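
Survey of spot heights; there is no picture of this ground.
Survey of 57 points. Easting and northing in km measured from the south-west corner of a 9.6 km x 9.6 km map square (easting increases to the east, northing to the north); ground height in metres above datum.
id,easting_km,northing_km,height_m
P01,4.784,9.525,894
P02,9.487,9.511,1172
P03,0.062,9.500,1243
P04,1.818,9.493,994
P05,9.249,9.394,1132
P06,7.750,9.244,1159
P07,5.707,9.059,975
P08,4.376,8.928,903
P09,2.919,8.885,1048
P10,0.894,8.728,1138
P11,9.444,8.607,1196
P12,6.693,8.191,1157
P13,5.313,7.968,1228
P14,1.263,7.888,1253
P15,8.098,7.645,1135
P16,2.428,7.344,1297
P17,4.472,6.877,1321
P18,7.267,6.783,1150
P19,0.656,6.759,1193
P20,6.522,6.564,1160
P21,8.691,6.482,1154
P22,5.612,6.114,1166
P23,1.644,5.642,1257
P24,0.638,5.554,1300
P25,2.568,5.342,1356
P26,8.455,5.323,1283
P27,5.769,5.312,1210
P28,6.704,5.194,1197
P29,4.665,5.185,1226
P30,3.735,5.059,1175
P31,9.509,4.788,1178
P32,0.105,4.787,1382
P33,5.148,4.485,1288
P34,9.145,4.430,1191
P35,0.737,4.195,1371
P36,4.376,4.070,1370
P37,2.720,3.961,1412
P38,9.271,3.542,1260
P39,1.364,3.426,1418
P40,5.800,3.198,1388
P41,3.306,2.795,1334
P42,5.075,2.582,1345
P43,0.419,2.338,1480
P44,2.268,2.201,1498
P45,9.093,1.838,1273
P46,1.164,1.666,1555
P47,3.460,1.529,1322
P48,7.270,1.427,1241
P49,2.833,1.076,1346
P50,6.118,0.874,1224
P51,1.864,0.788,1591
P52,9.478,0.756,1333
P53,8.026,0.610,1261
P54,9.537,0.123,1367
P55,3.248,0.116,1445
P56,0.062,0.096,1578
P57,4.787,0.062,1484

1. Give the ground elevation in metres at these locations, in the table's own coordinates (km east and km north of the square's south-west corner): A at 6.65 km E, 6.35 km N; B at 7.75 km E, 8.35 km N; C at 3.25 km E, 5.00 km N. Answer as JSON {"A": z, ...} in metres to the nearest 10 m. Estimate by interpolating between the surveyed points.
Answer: {"A": 1220, "B": 1170, "C": 1220}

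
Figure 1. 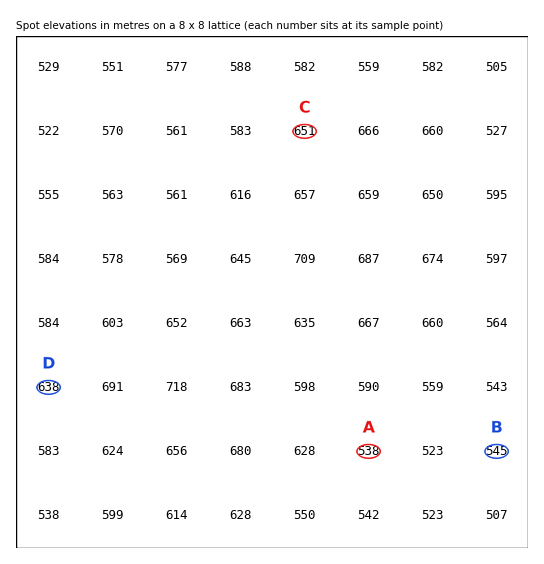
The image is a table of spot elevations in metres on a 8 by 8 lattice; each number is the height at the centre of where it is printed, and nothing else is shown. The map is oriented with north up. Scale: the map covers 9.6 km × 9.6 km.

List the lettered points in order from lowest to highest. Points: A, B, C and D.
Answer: A B D C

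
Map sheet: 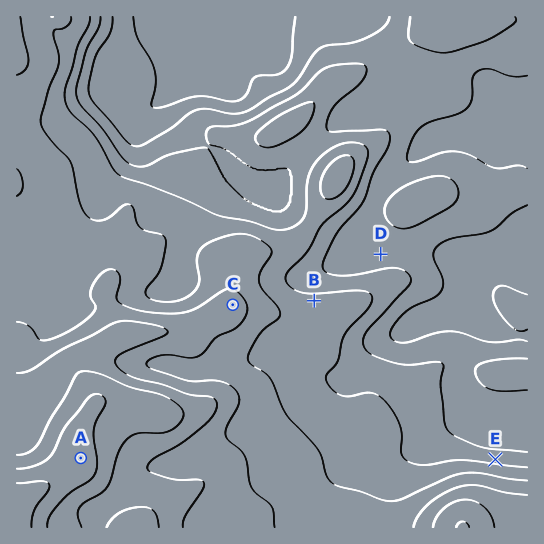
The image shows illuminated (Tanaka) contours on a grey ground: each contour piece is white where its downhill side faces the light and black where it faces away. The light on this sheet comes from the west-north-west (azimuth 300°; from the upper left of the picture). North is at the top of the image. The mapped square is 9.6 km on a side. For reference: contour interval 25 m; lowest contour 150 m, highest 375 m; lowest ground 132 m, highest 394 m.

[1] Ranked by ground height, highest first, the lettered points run A C B E D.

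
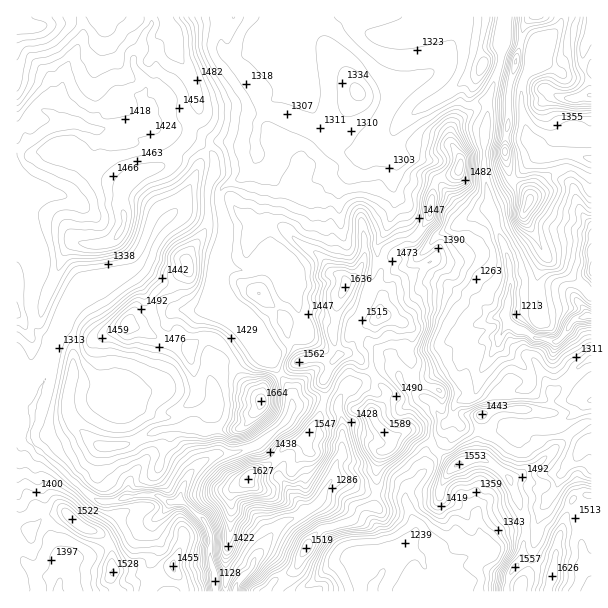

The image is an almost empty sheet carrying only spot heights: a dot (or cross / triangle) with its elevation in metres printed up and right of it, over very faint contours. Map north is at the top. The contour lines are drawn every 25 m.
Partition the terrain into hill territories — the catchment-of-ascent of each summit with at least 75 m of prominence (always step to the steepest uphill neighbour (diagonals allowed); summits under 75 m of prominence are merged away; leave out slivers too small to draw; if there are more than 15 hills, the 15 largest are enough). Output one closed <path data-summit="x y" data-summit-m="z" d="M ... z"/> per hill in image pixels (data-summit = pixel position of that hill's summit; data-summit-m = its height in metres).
<path data-summit="261 401" data-summit-m="1664" d="M231 142l-15 0-11 10-24 52-23 23-16 34-13 10-36 12-9 5-7 7-26-15-10-4-6 0-1-12-4-10-6-7-4-3-4 1 0 135 8 7 1 11 7 9 0 15-4 16 14 16 20 15 21 21 15 10 13 2 12-4 23-4 13 2 9 6 8 0 4-2 6-20 12-16 18-10 21-2 23-8 28-25 4-9 0-15-3-8-29-40-10-20-10-11-14-11-9-17 0-16 9-42-6-24 0-15 7-7 15-6 11-13 5-10-3-9-12 0z"/><path data-summit="17 26" data-summit-m="1617" d="M221 16l-205 1 0 226 8 4 6 7 4 10 1 12 6 0 10 4 26 15 7-7 9-5 42-15 11-14 4-11 8-16 23-23 24-52 11-10 15 0 12 4 13 0-2-8 4-7 0-9 10-17 18-13 14-32 1-31-8 1-26 10-24 15-12 0-4-1-5-7z"/><path data-summit="345 285" data-summit-m="1637" d="M302 55l-2 1 0 4-14 32-18 13-10 17 0 9-4 7 4 17-5 10-11 13-15 6-7 7 0 15 6 24-9 42 1 21 8 12 14 11 13 16 7 15 29 40 4 19 16-6 15 0 14 4 9-18 15-4 21-14 12 2 3 4 4 9 8 8 15 7 3-15 7-9 24-13 12-13 9-6 6-4 14-1 8-13-2-6-2-2-10 0-24-21-14-5-16-13-11-5-5-5-4-10-11-5-3-6-4-25-8-12 2-15-4-12 6-24 0-14-14-4-27 12-9 0-10-4-12-11-7-12-15-35z"/><path data-summit="552 576" data-summit-m="1626" d="M480 374l-5 19-5 5-9 2-5 4-4 15-8 9 0 12-17 12-1 18-20 21 0 12 9 21 0 9-12 16 19 7 34-18 8 3 10 8 1 5-2 2-18 4-17 12-9 0-2 9 1 11 163 0 1-191-46-1-9-4-7-7 0-4-6 5-20 4-19-14z"/><path data-summit="113 572" data-summit-m="1528" d="M17 380l-1 211 199 1 1-16-6-19 1-21-7-17-21-17-15 0-9-6-18-2-30 8-9 0-12-6-60-55-2-7 4-12 0-15-7-9-1-11z"/><path data-summit="248 479" data-summit-m="1627" d="M324 400l-15 0-16 6-5 13-28 25-23 8-21 2-18 10-12 16-6 20 21 17 7 10 3 9-1 21 6 19-2 8 2 8 18 0 2-8 16-17 1-6 23-33 8-6 28-14 10-10 3-9 9-13 3-15 5-6 1-17 0-13-5-20z"/><path data-summit="483 65" data-summit-m="1423" d="M504 16l-180 0 0 2 46 45 14 17 4 12 0 19-6 15 0 6 7 10 9 2 18-18 34-22 11-2 9 4 18-7 14-43z"/><path data-summit="530 200" data-summit-m="1535" d="M575 154l-35 0-9 6-21 24-22 11 0 11 20 51 4 27 16 4 33 0 11 6 3 4 8-16 9-9 0-48-9-9-5-9-7-25 3-14 8-12z"/><path data-summit="306 548" data-summit-m="1519" d="M341 480l-9 0-10 18-10 10-28 14-8 6-23 33-1 6-16 17 0 8 69 0 1-4 23-20 16-9 14 0 15 6 7 7 4-3 3-6 18-17 9-13 0-9-7-20-7-8-38-4z"/><path data-summit="459 168" data-summit-m="1566" d="M486 102l-16 4-9-4-11 2-34 22-18 15 0 17-6 24 4 12-2 15 8 12 4 25 3 6 7 4 3 0 21-22 45-24 5-1-6-35z"/><path data-summit="384 432" data-summit-m="1589" d="M392 368l-9 0-15 11-21 7-4 6-5 9 0 10 5 14-1 30-5 6-5 18 13 2 18 11 32 2 9 4 1 2 3-12 18-18 1-18 17-12 0-12 2-5-7-7-5-12-3-4-21-9-8-8-4-9z"/><path data-summit="591 95" data-summit-m="1552" d="M591 16l-28 0-3 8-14 18-10 21-10 11-4 12 0 24 6 28 6 4 11 12 30 0 7 2-8 12-3 14 7 25 5 9 8 8z"/><path data-summit="504 152" data-summit-m="1512" d="M512 40l-8 0-2 2-3 27-12 32 0 21-3 15 0 37 3 18 2 2 21-10 21-24 13-7-10-11-6-4-6-28 0-24 4-12 6-6 3-21z"/>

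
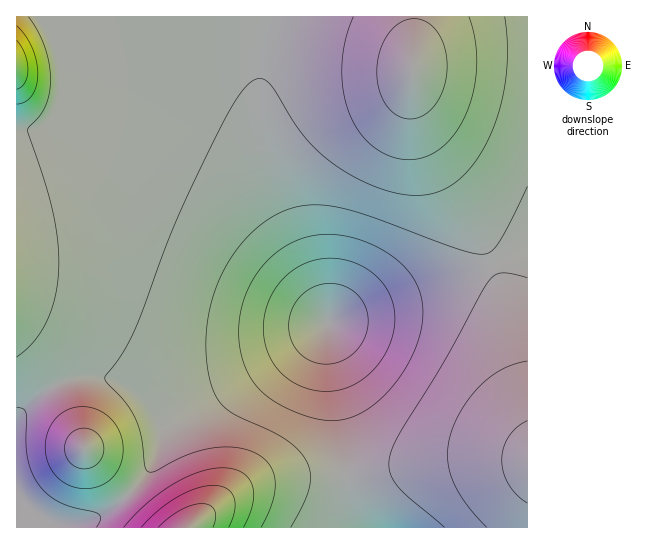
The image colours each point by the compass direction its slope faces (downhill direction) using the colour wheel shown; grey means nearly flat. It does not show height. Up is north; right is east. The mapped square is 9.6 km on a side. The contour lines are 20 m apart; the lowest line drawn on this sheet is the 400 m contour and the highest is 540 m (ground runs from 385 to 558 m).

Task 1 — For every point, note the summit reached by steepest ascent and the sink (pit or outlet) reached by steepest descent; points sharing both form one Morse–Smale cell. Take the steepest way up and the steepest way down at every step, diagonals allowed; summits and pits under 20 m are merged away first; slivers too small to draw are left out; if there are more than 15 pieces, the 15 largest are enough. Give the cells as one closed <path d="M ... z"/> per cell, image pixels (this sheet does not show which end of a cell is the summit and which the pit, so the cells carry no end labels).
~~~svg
<path d="M266 16l-250 1 1 402 13-16 21-16 15-7 17-4 30 3 48 22 24 2 10-3 32-13 44-24 38-24 19-16-8-28-37-93-18-57-5-38 0-41 7-41z"/><path d="M527 16l-260 1-7 49 0 41 5 38 18 57 29 72 17 49 130-46 69-30z"/><path d="M527 248l-68 29-108 36-23 10 1 28 14 82 5 60 4 18 7 17 169-1z"/><path d="M327 324l-26 21-32 22-98 57-6 6-9 28-11 17-26 28-14 10-24 11-19 1-19-5-26-19-1 26 342 1-10-35-4-50-13-81z"/><path d="M278 359l-51 28-24 10-18 6-24-2-34-17-28-8-24 1-24 10-21 16-14 16 0 82 27 19 19 5 19-1 24-11 14-10 26-28 11-17 9-28 6-6 87-51z"/>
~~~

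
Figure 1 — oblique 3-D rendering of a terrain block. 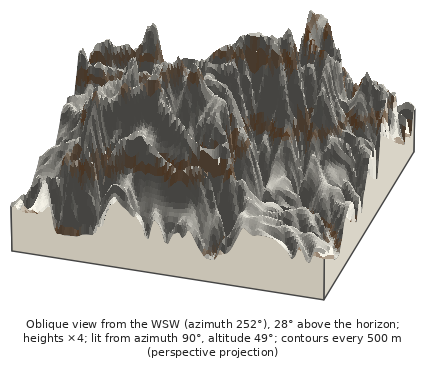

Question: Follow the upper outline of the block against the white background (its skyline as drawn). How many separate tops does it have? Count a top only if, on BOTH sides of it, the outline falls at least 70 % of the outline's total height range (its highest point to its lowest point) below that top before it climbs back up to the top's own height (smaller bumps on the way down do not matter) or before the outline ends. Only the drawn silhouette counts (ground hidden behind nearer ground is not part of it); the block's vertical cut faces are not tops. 0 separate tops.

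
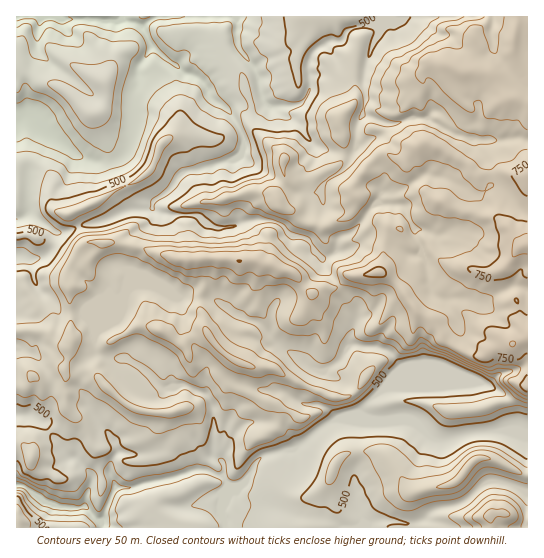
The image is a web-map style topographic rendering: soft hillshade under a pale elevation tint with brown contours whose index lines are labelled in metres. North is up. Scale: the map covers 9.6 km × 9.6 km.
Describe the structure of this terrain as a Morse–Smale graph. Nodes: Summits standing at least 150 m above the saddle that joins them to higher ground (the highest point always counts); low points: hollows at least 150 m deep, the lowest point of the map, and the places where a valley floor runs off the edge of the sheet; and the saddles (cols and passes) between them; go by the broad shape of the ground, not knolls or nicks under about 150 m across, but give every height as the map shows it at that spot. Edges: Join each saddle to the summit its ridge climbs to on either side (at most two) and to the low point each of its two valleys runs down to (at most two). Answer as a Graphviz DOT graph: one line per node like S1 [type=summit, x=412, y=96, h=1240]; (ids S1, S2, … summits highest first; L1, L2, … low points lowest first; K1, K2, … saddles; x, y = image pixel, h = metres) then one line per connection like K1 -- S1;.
graph terrain {
  S1 [type=summit, x=527, y=245, h=827];
  S2 [type=summit, x=489, y=515, h=709];
  S3 [type=summit, x=18, y=522, h=593];
  L1 [type=low, x=18, y=17, h=283];
  L2 [type=low, x=17, y=485, h=326];
  K1 [type=saddle, x=50, y=377, h=567];
  K2 [type=saddle, x=481, y=433, h=469];
  K3 [type=saddle, x=95, y=517, h=361];
  K1 -- S1;
  K1 -- L1;
  K1 -- L2;
  K2 -- S1;
  K2 -- S2;
  K2 -- L2;
  K3 -- S1;
  K3 -- S3;
  K3 -- L2;
}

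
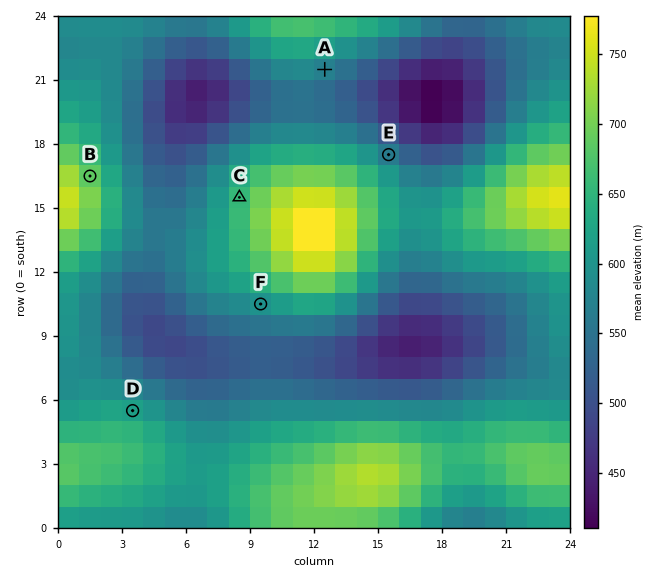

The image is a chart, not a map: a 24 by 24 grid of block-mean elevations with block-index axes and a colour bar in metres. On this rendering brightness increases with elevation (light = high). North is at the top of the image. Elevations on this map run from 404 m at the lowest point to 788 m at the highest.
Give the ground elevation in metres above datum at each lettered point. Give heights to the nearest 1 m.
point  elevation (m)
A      570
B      688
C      655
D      620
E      563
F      597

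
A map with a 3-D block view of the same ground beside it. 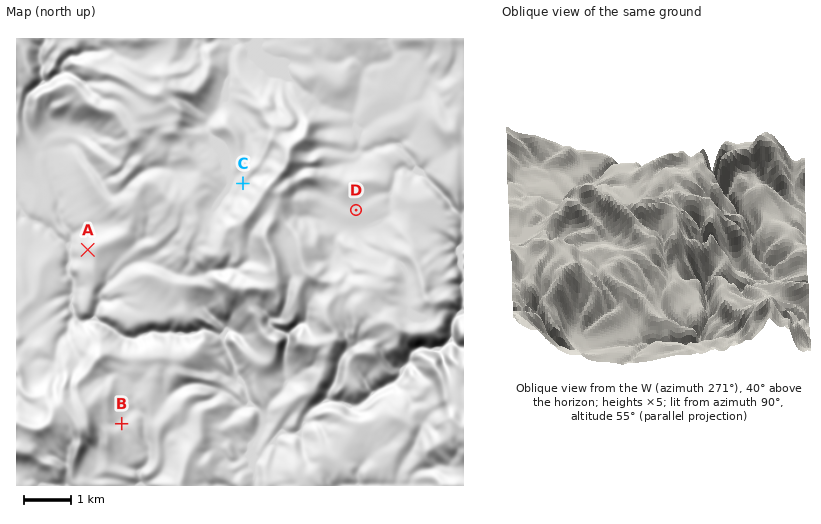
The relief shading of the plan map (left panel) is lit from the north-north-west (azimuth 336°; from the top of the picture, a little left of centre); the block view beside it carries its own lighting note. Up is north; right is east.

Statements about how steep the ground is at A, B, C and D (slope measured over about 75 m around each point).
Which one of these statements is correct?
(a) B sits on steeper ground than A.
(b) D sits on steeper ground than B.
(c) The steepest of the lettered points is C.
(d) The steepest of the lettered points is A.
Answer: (d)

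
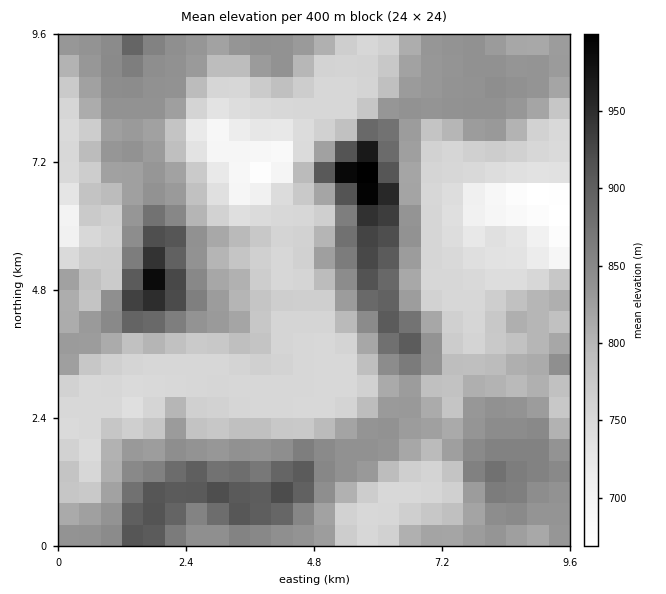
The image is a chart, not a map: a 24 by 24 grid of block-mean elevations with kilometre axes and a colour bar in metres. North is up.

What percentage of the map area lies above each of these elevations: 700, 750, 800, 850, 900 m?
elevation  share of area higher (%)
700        97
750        90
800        52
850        16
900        8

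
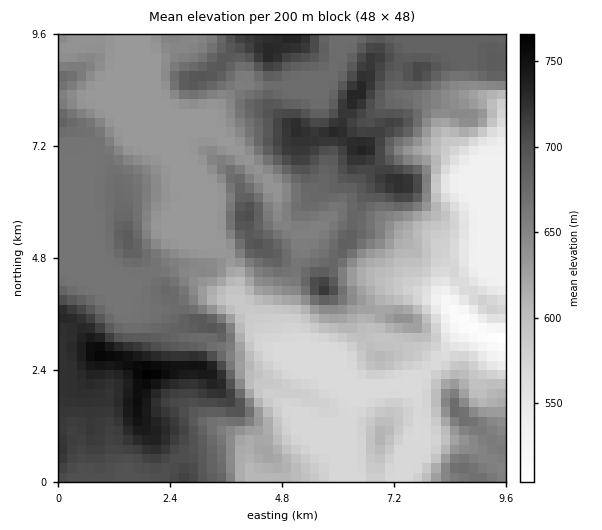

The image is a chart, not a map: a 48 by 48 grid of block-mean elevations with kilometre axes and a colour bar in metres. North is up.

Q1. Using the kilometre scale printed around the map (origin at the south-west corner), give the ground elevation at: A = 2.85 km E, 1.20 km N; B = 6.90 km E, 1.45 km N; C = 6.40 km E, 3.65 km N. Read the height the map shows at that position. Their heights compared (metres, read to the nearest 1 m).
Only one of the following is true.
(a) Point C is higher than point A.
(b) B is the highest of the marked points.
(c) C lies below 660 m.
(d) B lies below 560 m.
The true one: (c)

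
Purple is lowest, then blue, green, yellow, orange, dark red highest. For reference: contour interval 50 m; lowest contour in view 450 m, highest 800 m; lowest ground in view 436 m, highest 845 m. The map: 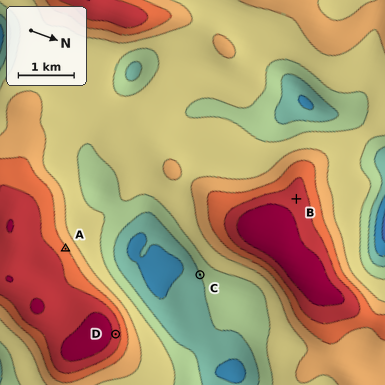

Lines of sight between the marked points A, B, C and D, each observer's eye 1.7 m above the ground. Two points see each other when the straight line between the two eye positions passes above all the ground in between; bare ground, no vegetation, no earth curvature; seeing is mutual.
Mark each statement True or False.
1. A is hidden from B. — True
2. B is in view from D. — False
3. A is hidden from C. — False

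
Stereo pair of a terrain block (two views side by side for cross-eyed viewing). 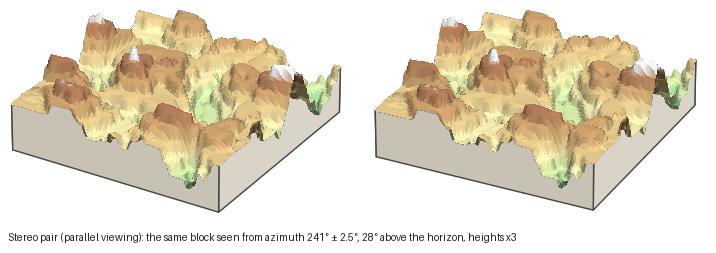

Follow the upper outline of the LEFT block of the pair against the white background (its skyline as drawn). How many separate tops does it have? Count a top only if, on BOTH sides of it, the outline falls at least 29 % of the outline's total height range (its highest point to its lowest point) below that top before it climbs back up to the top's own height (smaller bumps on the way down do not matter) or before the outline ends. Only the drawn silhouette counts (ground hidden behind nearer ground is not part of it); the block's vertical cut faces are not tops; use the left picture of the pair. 1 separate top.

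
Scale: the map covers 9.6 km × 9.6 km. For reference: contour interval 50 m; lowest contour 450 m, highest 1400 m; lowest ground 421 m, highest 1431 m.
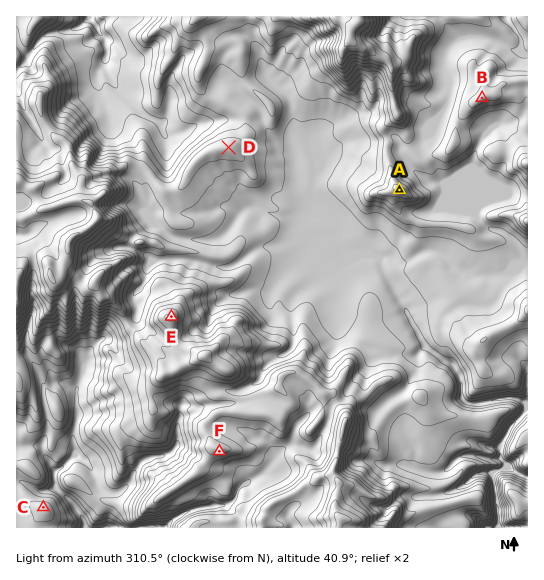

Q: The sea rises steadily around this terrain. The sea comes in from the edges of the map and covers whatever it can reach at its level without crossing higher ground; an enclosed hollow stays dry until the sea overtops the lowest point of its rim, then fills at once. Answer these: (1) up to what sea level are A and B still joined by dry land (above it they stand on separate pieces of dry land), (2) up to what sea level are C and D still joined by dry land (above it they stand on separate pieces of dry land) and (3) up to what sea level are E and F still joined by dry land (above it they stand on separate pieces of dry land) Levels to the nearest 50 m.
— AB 950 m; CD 650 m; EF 1050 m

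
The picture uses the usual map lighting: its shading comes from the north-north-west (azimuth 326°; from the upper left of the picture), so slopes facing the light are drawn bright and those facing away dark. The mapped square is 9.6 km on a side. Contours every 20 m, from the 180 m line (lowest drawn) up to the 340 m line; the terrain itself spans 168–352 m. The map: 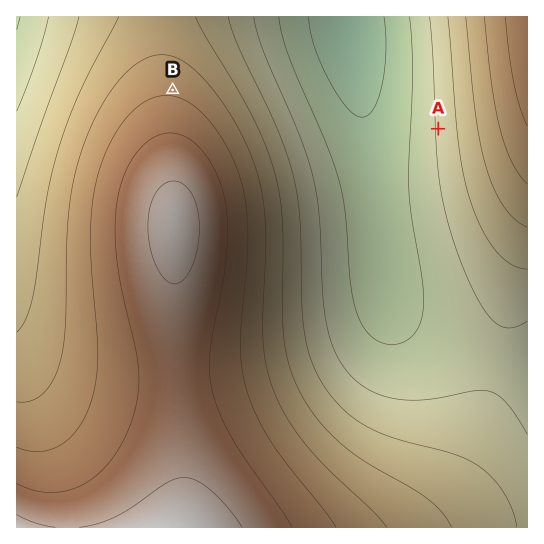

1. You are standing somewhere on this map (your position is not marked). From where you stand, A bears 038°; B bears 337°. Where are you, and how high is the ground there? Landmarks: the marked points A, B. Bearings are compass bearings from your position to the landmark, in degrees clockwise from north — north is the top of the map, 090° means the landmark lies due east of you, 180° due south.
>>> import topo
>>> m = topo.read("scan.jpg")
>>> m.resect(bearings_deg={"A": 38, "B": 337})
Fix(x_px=277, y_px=335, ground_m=265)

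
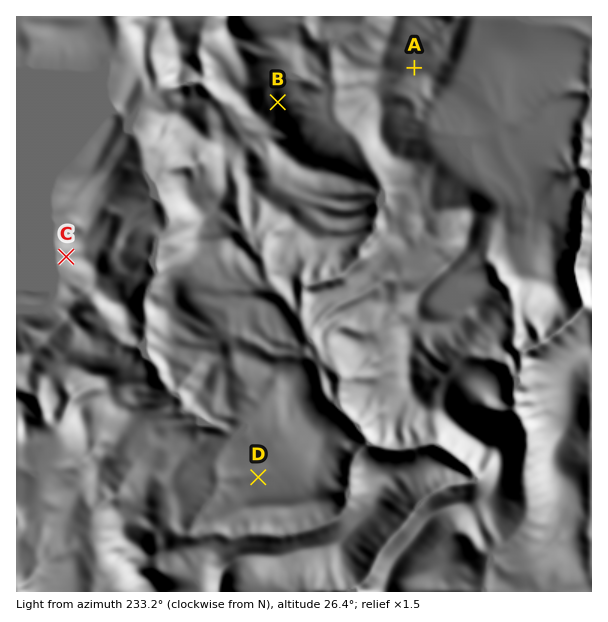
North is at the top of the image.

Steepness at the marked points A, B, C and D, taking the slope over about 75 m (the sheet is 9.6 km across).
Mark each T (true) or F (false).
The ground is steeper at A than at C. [F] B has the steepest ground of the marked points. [T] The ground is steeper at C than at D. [T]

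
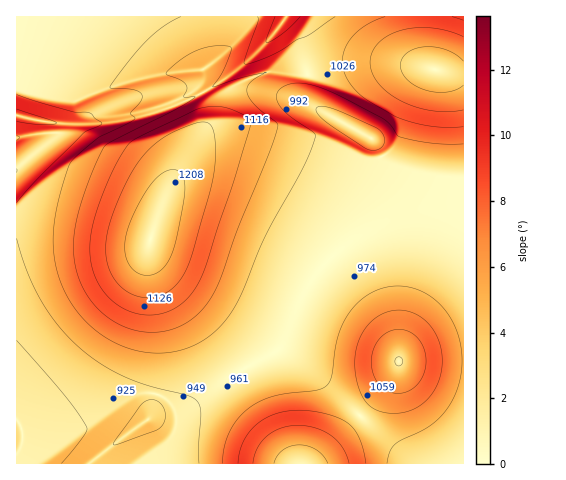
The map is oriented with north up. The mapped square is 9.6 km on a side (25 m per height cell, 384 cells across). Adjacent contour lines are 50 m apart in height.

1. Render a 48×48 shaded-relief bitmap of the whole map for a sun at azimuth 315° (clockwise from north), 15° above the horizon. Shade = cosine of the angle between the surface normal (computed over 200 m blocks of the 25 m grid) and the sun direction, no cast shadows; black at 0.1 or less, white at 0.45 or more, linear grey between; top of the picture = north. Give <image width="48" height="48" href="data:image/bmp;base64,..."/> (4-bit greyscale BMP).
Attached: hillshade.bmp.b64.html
<image width="48" height="48" href="data:image/bmp;base64,Qk32BAAAAAAAAHYAAAAoAAAAMAAAADAAAAABAAQAAAAAAIAEAAATCwAAEwsAABAAAAAAAAAAAAAAABEREQAiIiIAMzMzAERERABVVVUAZmZmAHd3dwCIiIgAmZmZAKqqqgC7u7sAzMzMAN3d3QDu7u4A////AHeIqqqFREV3d4mavMy6mYh2VERERVVWZnd4iqqoVERXd4iavMzLqZh3ZVRERVVVZnd3eJqqhkRFd4iavN3MuqmHdlVURERVVnd3d4mqqXVEV4iavM3cy6qYd2VUREREVXd3d3eJqpdUVniZq83cy7qZh3ZVQzM0RXd3d3d4mql2ZneJq7zMy7qpmHZlQyIzRHd3d3d3eJmHZnd4mqu7u7qpmIdlQyIiNHd3d3d3d3d3Zmd3iZqqqqqpmYh1QyEiM3d3d3d2ZmZmZmZneImZmZmZmZiGUyESM3d3d3dmZmVVVVZmd3iIiJmZmqmXZCIiM3d3d3ZmZlVVVVVWZnd3iIiZqqqpdTIiM3d3d3ZmZVVEREVVVmZ3d4iZqru6l1QzNHd3d3ZmVVRERERFVWZnd3iJq7zLqGVERHd3d3ZmVUQzMzNEVVZmd3iJq7zMqXZVVXd3d3dmVUMzIiM0RVZmd3iJq7zMuYdlVXd3d3dmVUMyIiIzRFVmZ3eJmrvLupd2Znd3iHd2ZUMyIiIjNFVmZ3eImqu7qph3ZneIiIh3ZUQyIRIjNEVWZneImaqqqZh3dniIiIiHdlQyIREiNEVWZnd4iZmqmYh3d4iImZmYh2VDIREiM0VWZnd3iImZmYh3d4iJmZmZh2VDIhEiM0VVZmd3eIiIiIh3d4iJmqqqmHZUMiIiM0RVZmZ3d4iIiId3d4iZqqu6qYdkMiIiI0RVZmZ3d3d3d3d3d4iZqru7uphlQyIiIzRVVmZnd3d3d3d3d4iZqrvLuph2QyIiIzRFVmZmd3d3d3d3d4iZq7zMu6l2VDIiIzRFVWZmZ3d3d3d3d4iZqrzMy6mHVDIiIjNEVWZmZmd3d3d3d4iZqrvMy7qHZTMiIjNEVVZmZmZ3d3d3d7mZqrvMzLqYZUMyIjNEVVZmZmZnd3d3d9ypmrvMzLqYdlQzIzNERVVmZmZmd3d3d73bqqu8zLuphlQzMzNERVVmZmZmZ3d3Zpvey6u8zMuph2VDMzM0RVVmZmZmZmZmZmis7su8zMu6mHZUMzM0RVVWZmd3ZmVVVTV6zv7czMy6qHZVQzM0RVVWZ3iZZVVERDRXm9///u3LqYdlRDNERFVnd3iahURDM4h4mr3v///+25h2VEREVWd3d3Z4hUMzM5mId4mrze///sqXZlVWZnd3dmVWZUMzInZUREVomqvN7/26mHd3d3dmZVREVEMzIkRFVURGeJqpq97KmHdmZlVVVEVVVURDM1Zmd3ZVVniZmIm6h2VUREREVVZmZVVEM3d3iIiHdmZnd3ZpqGQzM0RVZnd3dmZVRHd3eIiJmYh3d3ZEerhURFZniIiIh3dmVXd3eIiImZmZmZhjJa24ZneIiZmZmIh3Znd3d4iIiZmaqqqXMkndl3iJmaqqmZmId3d3d4iIiJmZmqqpcxOd2oiZqqqqqqqZiHd3d3iIiImZmZmZlzE67JmZqru7u7qpmXd3d3eIiIiZmZmZmGIUvsmaq7u7u7uqqXd3d3eIiIiImZmZiIURfeuaqru7u7u6qg=="/>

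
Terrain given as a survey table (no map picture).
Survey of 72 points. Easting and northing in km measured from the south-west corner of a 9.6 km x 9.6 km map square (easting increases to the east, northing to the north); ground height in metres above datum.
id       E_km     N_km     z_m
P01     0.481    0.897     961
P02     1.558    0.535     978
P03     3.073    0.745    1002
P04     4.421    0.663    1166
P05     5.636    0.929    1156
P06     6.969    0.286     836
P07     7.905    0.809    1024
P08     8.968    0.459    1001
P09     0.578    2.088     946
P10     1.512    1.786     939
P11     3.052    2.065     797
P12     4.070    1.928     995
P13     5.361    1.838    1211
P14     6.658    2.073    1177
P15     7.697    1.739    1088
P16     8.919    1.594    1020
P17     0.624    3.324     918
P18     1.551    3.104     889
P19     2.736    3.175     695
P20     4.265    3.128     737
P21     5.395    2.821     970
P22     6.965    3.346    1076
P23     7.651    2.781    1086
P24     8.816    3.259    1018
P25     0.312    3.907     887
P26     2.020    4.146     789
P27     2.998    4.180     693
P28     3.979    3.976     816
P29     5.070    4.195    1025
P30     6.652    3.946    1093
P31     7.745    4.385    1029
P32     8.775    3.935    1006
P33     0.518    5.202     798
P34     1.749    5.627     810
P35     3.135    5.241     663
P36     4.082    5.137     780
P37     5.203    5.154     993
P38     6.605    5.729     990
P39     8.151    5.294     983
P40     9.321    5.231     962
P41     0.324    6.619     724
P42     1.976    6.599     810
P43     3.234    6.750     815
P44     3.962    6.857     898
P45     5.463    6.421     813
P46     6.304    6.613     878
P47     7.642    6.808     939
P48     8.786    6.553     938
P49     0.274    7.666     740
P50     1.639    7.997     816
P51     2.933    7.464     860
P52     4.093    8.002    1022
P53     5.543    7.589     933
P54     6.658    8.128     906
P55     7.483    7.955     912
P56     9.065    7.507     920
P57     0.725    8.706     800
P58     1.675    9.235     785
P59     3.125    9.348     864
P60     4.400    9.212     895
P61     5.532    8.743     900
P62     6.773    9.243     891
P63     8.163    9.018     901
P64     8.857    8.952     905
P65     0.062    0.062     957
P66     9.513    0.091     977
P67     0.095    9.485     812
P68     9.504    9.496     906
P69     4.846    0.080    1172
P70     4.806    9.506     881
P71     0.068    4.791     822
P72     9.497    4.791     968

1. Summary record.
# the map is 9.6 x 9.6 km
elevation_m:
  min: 660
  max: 1230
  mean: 925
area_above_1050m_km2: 12.9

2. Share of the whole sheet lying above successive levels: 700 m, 97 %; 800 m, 83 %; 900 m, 60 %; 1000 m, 25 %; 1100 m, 7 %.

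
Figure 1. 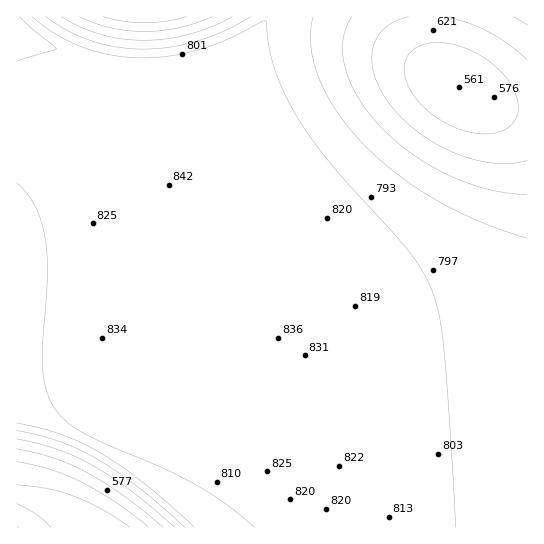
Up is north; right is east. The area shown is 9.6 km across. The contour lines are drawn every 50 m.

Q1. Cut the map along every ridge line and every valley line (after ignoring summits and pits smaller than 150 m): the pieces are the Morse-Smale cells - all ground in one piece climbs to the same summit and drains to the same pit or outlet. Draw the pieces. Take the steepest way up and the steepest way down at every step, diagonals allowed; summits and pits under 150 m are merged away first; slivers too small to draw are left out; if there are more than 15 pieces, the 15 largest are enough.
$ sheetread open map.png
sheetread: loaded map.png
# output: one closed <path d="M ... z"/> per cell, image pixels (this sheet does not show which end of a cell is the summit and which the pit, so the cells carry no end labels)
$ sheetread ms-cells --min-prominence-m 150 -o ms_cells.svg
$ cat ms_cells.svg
<path d="M527 16l-257 0-20 20-41 24-31 9-30 4 24 52 15 57 2 27 0 40-8 85 18 21 43 36 49 50 32 45 9 20 5 22 191-1z"/><path d="M17 24l-1 503 319 1 0-13-6-16-28-45-20-25-39-38-43-36-18-21 8-85-1-56-11-52-12-34-16-33-7-3-28-2-36-9-29-13z"/><path d="M269 16l-252 0-1 7 33 24 29 13 36 9 37 3 27-3 31-9 41-24 19-18z"/>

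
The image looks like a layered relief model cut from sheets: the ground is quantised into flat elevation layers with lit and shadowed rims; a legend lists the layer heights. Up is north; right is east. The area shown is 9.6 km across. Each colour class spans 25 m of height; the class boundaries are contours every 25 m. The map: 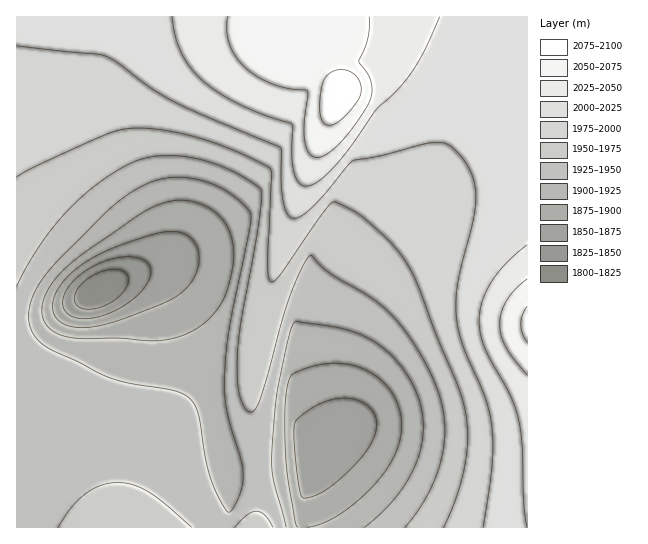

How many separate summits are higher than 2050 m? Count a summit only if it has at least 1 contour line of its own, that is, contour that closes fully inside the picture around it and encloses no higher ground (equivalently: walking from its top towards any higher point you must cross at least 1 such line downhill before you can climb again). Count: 1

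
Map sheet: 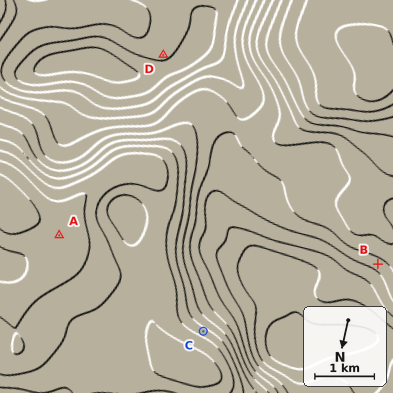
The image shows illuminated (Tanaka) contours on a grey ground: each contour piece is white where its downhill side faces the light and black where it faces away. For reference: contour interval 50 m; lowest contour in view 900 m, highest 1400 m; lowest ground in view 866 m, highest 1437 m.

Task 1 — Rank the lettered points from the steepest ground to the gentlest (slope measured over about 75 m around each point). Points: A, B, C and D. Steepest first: C B D A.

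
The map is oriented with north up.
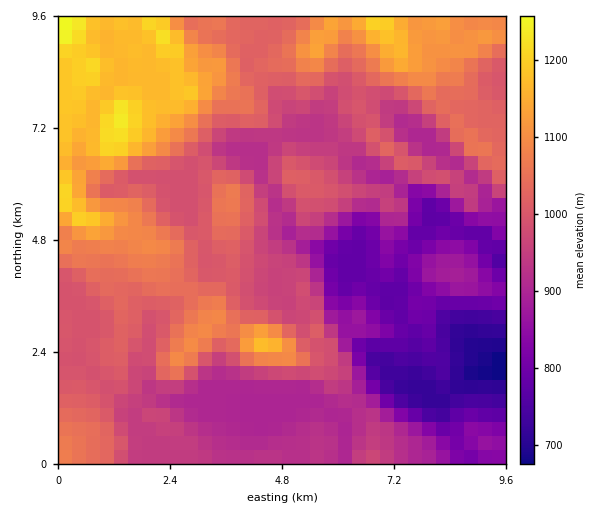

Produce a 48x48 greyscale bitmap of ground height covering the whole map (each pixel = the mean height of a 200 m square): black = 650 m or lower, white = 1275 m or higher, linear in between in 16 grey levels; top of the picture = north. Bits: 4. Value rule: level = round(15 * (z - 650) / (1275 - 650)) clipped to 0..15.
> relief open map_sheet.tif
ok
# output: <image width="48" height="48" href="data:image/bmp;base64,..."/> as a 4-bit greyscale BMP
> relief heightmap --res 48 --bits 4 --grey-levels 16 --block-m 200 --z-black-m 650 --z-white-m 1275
<image width="48" height="48" href="data:image/bmp;base64,Qk32BAAAAAAAAHYAAAAoAAAAMAAAADAAAAABAAQAAAAAAIAEAAATCwAAEwsAABAAAAAAAAAAAAAAABEREQAiIiIAMzMzAERERABVVVUAZmZmAHd3dwCIiIgAmZmZAKqqqgC7u7sAzMzMAN3d3QDu7u4A////AKqpmYd3d3d3d3d3d3d3dmd4h3ZmZURERKqpmZh3d3d3d2Zmd3d3dmZ3d2ZmVURFVaqpmZh3d3d3dmZmZmZ3dmZ3d3ZmVERVVaqqmYd3d3d3ZmZmZmZndmZ3d2ZVQ0RVRKqZmYd3iHdmZmZmZmZmZmZ3dmVDMzRERJmZmId4h3ZmZmZmZmZmZmZ3ZUMyIjMzM5mZmId3d2ZmZmZmZmZmZmZmVDIiIiIiIpmZiIh3d2ZmZmZmZmZmZ3ZlQyIiIiIiIomYiIh3eIdmZmZmZmZmd3ZUMiIiIiEREYiIiJh3iZl3Zmd3d3d4iHdTIiIiIiEREYiIiZh4mrqYd3iJmZmZiIZDIiIiMiEREIiIiZiImquph4mru7uoiHUyIjMjMiEREYiIiZmIiau6mJrMzLqYiGQzMzMzMiEREYiIiZmIiaq7qZrN3LmIl1RERDMzMiEREYiIiJmYiZqruqq7upiJhlVVVDMzMiISIoiIiJmYiJqqu6mZmIeIdVVVQzNEMiIiIoiIiZmYiJmqupmIiHeIZEVUMzNEMzMjM4iImZmZmZmqqpiId3eIZEREMzNERERERIiJmZmZmZmpmZiId3iHUzRDMzNERVVVVIiZmZmaqqqZmZiId3iHUzMzMzNFVWZVRImamZqqqqmYiZiIh3h2QzMzRDRVZmZVQ5mqqqqqqqmYiJiIh3d2QzMzRERVVmVUM6qqqqqqqqqYiZmId3dlQzMzREREVVVUM6qqqqq7uqmYmZmId3ZVRDMzRUM0RVRDM6q7u7q7qqmImZmIdmZmZUMzRVQzREMzNKvNzLu6qZiImqmYdmd3ZVREVmQzMzM0Rc3d3LuqmIiImqmYdmeId2VEVnVDMzRVVd3cu7uqmIiImqqYdmiIiHZmZ3ZDM1Z2Ve26maqpmIiImqqYdniIiIh3iHVDRWd2Zu3KmImZiIiImqqXd4mZiIh3d2VVZ3h2eN3KmYiIiIiImZmHeJmZiId2ZmZ3iIdmicy7u6mIiIiImId2eJmYiHdmZniYh3Z4mcy8zMupmYiIh3ZmeIiIh3ZmeJmHZmeJmdzM3d3LuqmId2ZmZ4h3d3d4mZh2ZnmqqdzM3u3cy6qYh2ZmZ3d3d3eJmYZmZoqqmdzM3u3cy7qpiHd3d3d3d3eJmGZmaJqZmd3c3u7dzLuqmIiZiHd3d3iIh2ZniamZmd3c3u7d3My6qZmpmHd3d4iIh2d4mZmZmd3cze7d3N3LqqqpiHiHd4iId3eJmZmZmd3dzN3czN3cuqqpiIiId4iIh4iaqZmZmN3d3M3MzN3cu6qZiImZiIiImZmqqaqZiN3d3MzMzN3Mu6mZmZmqmIiZqru7qqqZiN3e3MzMzdzLu6mZmZqqqZmau8y7u6qZmN3d3M3MzdzLu6mZmaq7upmqvMy7u7uqme3dzM3M3dy7upmZmaq8uqqrzMy7u7u7qu7dzM3M3tyqqZmZmZq8y6q8zdy7u7u7u/7tzN3N7sqpqZmZmZmrzLvN3cy7u7u7u/7tzd3d7bqaqpmZmZmavLvN7cu7y7u7ug=="/>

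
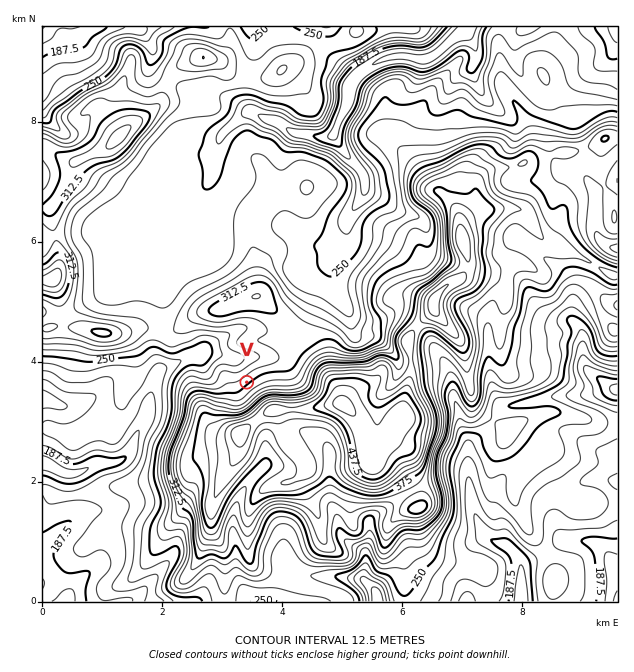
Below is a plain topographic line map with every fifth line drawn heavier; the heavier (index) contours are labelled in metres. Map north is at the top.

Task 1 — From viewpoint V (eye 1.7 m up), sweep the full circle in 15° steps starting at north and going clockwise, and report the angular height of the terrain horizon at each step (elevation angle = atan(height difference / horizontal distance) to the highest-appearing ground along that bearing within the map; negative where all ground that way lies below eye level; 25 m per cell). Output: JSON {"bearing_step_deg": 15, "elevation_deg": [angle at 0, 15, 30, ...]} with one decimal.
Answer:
{"bearing_step_deg": 15, "elevation_deg": [0.5, 0.4, -0.1, 0.8, 1.4, 2.4, 5.2, 5.9, 9.1, 11.8, 11.7, 10.3, 9.3, 8.3, 6.3, 4.8, 3.8, 1.2, -1.5, -0.1, 0.5, 0.1, 0.4, 0.4]}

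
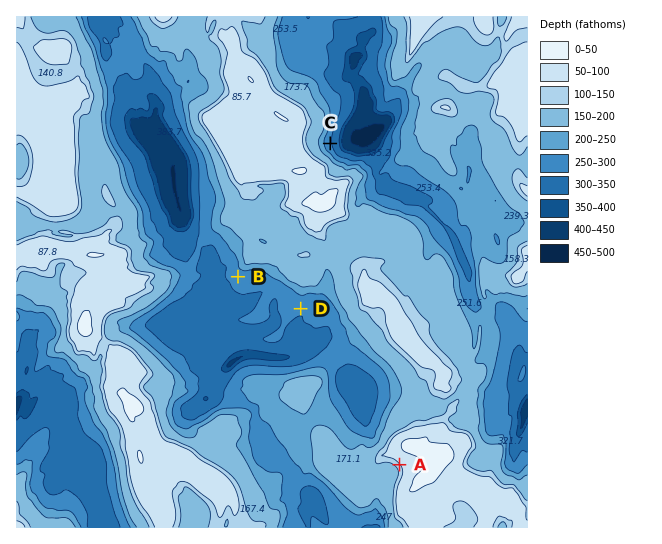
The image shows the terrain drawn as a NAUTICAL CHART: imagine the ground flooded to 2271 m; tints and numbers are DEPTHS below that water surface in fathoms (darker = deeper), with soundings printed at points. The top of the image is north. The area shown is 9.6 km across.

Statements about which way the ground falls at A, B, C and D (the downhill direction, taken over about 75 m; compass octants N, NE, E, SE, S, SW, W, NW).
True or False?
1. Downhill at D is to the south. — True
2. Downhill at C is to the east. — True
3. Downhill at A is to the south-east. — False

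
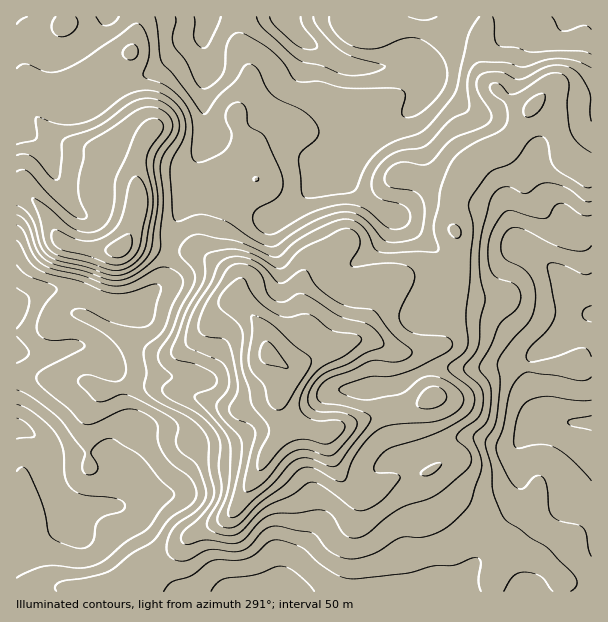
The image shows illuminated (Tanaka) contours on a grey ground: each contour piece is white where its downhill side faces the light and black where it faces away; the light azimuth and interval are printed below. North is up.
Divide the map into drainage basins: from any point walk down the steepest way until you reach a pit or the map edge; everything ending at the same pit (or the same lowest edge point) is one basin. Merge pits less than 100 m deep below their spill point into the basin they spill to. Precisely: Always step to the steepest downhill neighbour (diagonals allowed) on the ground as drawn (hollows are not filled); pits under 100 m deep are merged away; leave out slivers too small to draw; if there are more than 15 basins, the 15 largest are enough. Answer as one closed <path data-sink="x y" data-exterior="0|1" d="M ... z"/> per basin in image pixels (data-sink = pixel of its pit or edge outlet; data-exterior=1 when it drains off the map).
<path data-sink="285 17" data-exterior="1" d="M591 16l-574 0-1 175 8 1 14 12 11 15 7 17 10 8 27 6 24 0 11-8 9 0 28 8 32 2 31 19 8 8 2 5-2 18 23 22 6 12 3 18 20 15-8 24 0 14 8 13 6 6 23 6 12 0 57-20 22-3 20-9 4-5-11-15-11-23-8-4 23-3 10-2 4-4 1-41 14-24 4-15 0-24-6-13 0-27 16-30 17-16 18-6 14-16 16-26 7 3 12 11 18 39 17 11 5 0z"/><path data-sink="591 423" data-exterior="1" d="M536 106l-6 2-13 24-14 16-18 6-17 16-12 21-4 9 0 27 6 13 0 24-4 15-14 24 0 36-5 9-33 5 8 4 22 39-19 12-27 4-57 20-12 0-18-5-9-5-3-4-1 10-21 28-6 15-24 39-11 10-29 12-25 22-21 12-5 7 0 19 448-1 0-420-11-3-11-9-16-34z"/><path data-sink="17 428" data-exterior="1" d="M24 192l-8 0 0 399 127 1 1-19 5-7 21-12 25-22 33-15 10-11 21-35 6-15 21-28 0-9-6-12 0-14 8-24-20-15-3-18-6-12-23-22 0-23-18-15-21-12-32-2-28-8-9 0-11 8-24 0-27-6-10-8-12-24z"/>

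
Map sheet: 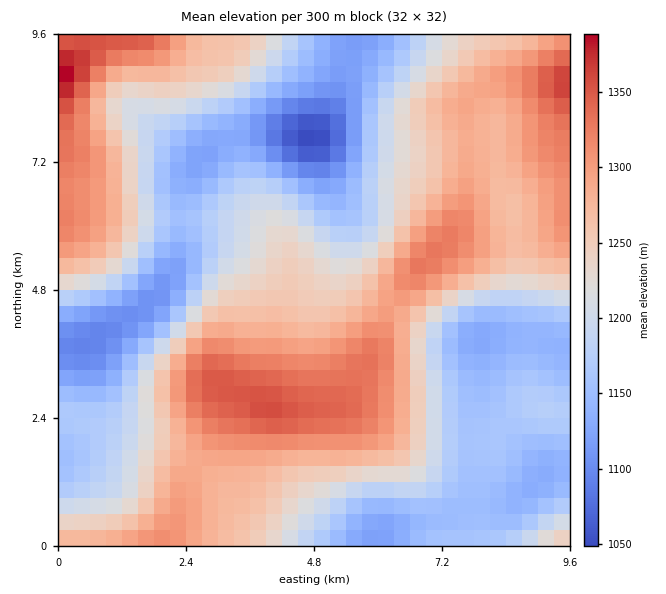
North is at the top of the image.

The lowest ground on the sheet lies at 1050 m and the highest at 1400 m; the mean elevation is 1230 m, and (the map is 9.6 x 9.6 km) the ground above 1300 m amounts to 17.2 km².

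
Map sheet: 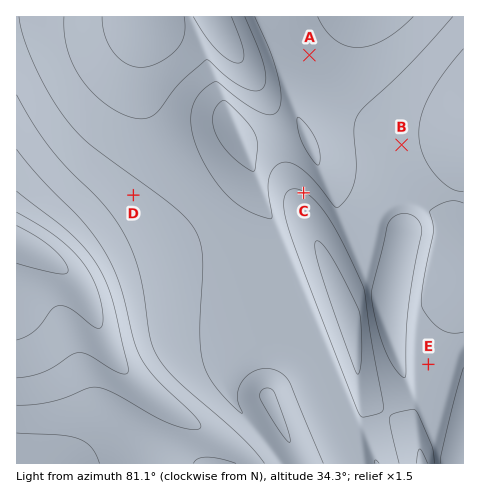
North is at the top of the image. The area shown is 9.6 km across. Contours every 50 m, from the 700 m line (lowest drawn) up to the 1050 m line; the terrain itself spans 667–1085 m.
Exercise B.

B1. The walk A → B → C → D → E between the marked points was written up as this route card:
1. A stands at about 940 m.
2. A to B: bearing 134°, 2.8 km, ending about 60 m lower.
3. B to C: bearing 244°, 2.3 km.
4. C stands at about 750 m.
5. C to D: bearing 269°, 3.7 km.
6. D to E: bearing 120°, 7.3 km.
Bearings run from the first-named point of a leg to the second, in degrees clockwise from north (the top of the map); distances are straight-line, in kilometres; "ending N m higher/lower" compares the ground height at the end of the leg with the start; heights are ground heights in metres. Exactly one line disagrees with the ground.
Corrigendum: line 1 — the height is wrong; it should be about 820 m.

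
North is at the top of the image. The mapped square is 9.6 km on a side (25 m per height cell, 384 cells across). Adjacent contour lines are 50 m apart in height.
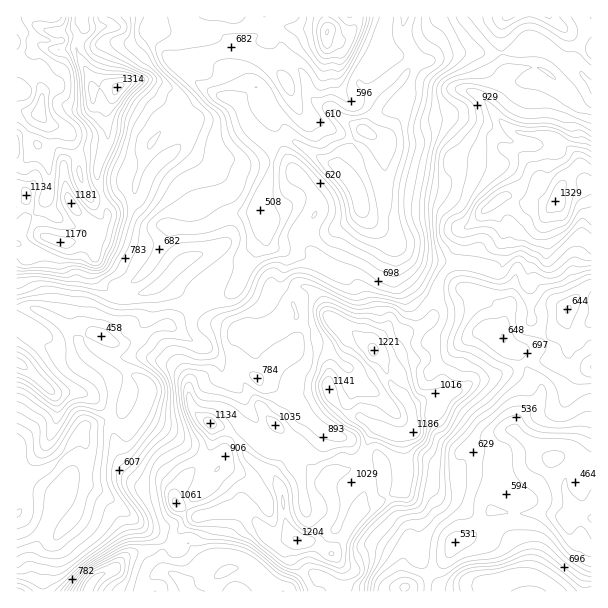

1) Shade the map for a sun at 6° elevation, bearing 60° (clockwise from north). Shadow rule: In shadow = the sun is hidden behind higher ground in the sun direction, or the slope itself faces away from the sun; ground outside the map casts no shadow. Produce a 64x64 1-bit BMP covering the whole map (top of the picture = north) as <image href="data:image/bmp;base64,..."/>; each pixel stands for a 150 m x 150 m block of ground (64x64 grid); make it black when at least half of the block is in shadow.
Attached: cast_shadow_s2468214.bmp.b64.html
<image width="64" height="64" href="data:image/bmp;base64,Qk0+AgAAAAAAAD4AAAAoAAAAQAAAAEAAAAABAAEAAAAAAAACAAATCwAAEwsAAAIAAAAAAAAA////AAAAAAD/B///wH/g4P8H///4fcAA/4f///A4AAD/h///8DgAAP/n///AEAAA/////wAQAAD////8ABBQAP///+wYGEAA///wfej4AAD//8A97HAOBv//nD3gYAwG//+f+eDgAAT//4/54uAAAP//z/PM4AAA////x//gAAL///+P/+AA/////7//8Af////9f/+AH/////x//zAP////+H/8cgf4+//wf/HyA/jx/+D/5+AB+PB/5//vwAH/4H/n//+AAP+Af+P//4AA/wD/n///AADiA98///8AA8AH+z///gAP4A/+f4/8AB/G////B/AAP4b///AD4AB/jv//4Y/B/P+P//8D7c///4f/wAH3n///+f+AAPIf///9/4MAcB//////gYAAH///5/+AgB8////n+AAAP3///+PgAAA+f///5/8AYD5////z/gDgPz////n+wAB/v//z8LzAAD+///nwvYQAP3//+fAbhAAff//98f+CAB5///+B/4IADH///4z/gAAM////DP/AAB/////4/8AAf5///+D/wAD/D//+AP/AAf8///wA/8AH/j//+AD/4A/+f//wAP/gD//3/+AA/wAP//f/AAD/AAP/8/8AA/8AIf/x/+AP/gBA//B////+AAA/4H////4AAB/gP//8/wIfv8A//fjOAB8xwB/+8Q=="/>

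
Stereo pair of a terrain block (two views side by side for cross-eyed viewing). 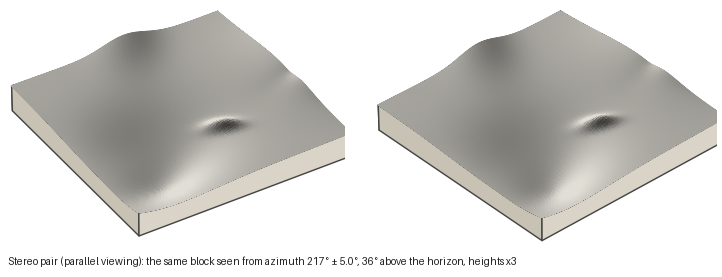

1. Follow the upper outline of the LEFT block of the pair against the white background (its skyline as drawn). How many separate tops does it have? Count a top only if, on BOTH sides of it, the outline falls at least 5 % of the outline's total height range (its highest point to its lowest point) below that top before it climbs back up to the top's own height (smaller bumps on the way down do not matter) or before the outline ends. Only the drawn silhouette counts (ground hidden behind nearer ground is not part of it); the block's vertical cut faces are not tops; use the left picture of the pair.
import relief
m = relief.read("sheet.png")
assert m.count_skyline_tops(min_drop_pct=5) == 1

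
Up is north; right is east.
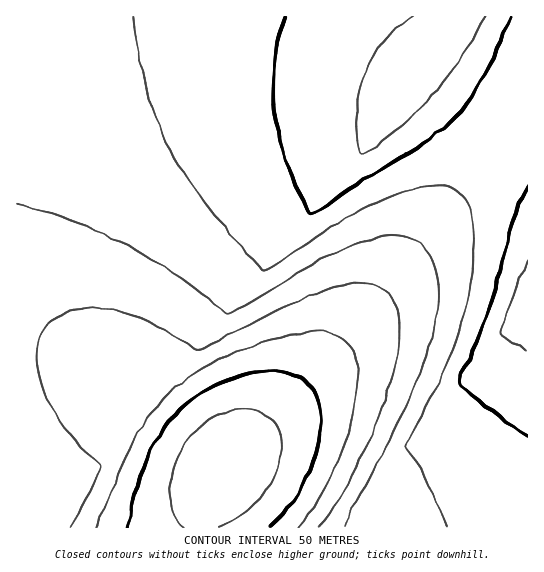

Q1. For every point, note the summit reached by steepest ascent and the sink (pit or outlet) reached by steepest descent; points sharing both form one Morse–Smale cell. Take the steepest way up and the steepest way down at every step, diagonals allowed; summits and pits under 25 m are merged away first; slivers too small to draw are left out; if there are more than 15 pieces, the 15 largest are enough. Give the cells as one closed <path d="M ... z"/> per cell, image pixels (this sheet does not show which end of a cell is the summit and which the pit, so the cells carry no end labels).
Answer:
<path d="M527 16l-510 0-1 333 27 2 19 4 23 8 24 12 38 26 79 64 61-60 54-60 40-50 94-125 50-61 3-4z"/><path d="M527 105l-52 65-94 125-40 50-54 60-63 62-19 35-4 17 1 9 326-1z"/><path d="M33 349l-17 1 0 177 185 1 4-26 11-23 9-13-78-65-32-22-37-19-21-7z"/>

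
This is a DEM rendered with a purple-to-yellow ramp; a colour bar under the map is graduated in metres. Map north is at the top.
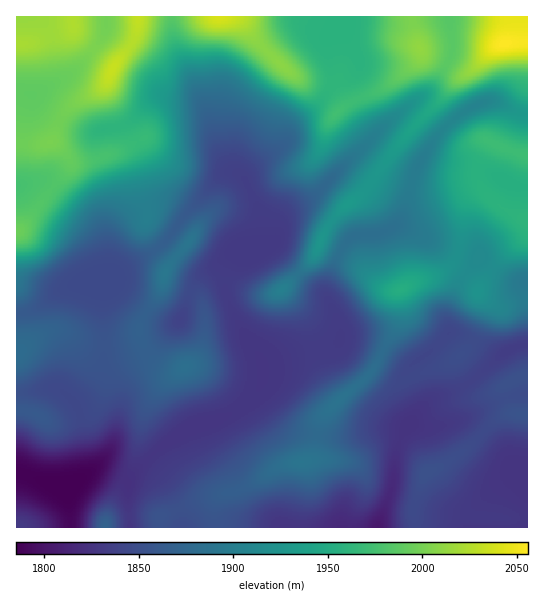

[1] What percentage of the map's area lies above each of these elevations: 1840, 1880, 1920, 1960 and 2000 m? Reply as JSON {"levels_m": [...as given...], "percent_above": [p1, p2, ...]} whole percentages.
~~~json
{"levels_m": [1840, 1880, 1920, 1960, 2000], "percent_above": [78, 46, 30, 18, 6]}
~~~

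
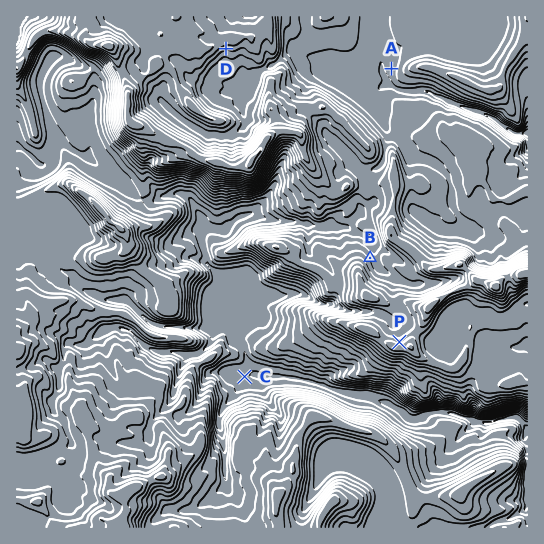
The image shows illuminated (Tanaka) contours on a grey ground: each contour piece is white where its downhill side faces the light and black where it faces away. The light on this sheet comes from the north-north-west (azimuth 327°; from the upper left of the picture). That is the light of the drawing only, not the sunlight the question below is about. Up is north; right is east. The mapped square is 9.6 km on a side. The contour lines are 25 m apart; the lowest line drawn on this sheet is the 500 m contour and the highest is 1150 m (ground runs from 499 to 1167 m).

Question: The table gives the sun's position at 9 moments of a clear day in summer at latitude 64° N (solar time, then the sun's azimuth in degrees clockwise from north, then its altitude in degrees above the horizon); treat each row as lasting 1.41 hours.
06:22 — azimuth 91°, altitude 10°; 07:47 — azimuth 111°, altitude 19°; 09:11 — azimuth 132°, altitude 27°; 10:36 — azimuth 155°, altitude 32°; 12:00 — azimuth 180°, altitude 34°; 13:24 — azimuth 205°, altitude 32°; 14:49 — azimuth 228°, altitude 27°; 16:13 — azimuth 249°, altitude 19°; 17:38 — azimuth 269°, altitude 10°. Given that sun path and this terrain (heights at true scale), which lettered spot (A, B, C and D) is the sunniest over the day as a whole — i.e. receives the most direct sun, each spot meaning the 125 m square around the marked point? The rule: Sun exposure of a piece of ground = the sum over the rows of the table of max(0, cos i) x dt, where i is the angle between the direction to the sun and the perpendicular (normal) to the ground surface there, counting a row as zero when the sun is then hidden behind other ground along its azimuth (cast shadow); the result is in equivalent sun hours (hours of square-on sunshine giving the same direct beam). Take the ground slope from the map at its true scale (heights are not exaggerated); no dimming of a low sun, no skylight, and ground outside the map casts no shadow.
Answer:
D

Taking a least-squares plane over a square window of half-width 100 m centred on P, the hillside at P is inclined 12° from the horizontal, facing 356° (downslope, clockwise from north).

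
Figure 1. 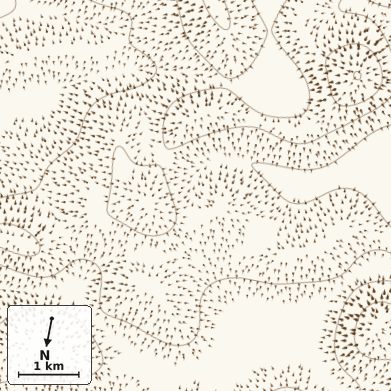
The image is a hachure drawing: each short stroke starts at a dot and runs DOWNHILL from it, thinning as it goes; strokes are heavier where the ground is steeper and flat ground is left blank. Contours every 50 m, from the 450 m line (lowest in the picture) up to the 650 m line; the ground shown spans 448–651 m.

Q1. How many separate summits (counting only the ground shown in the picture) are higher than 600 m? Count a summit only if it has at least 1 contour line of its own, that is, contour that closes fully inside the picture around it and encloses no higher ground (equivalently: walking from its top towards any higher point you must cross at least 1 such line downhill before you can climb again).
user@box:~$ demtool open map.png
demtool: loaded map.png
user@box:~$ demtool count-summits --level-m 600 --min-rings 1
1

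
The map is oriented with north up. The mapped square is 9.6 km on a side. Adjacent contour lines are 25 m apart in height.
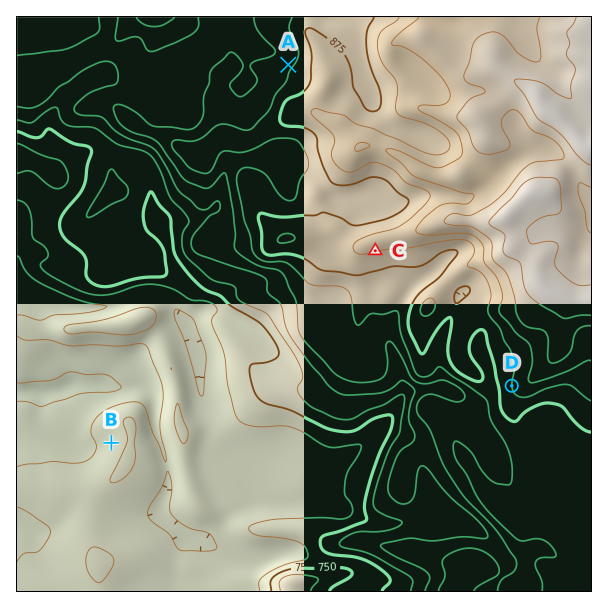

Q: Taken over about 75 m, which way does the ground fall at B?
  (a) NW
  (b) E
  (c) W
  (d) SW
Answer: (c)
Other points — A NW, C S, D W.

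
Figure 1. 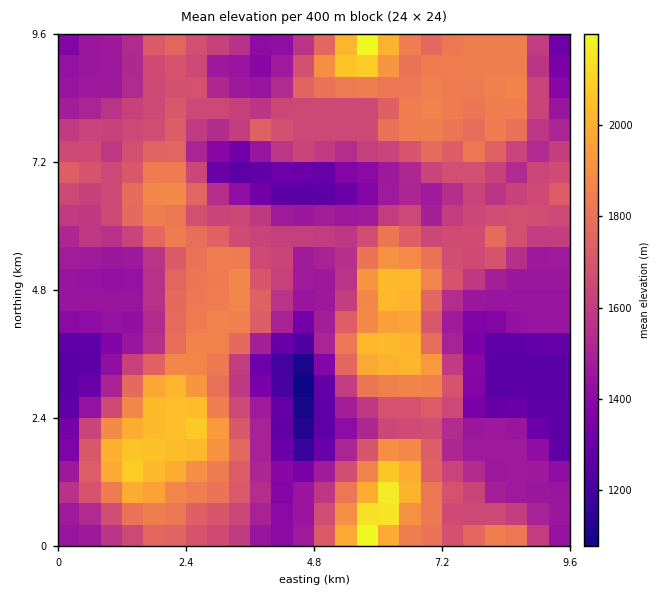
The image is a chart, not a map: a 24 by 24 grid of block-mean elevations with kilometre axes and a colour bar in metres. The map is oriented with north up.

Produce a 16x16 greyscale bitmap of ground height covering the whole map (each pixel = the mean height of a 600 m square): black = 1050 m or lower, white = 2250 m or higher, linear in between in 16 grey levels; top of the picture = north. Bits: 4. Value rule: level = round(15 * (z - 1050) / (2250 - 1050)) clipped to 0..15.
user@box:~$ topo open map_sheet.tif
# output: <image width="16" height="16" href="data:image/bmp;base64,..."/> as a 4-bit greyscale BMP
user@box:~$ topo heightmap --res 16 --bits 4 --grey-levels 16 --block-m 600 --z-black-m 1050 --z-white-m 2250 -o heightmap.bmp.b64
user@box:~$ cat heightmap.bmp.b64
<image width="16" height="16" href="data:image/bmp;base64,Qk32AAAAAAAAAHYAAAAoAAAAEAAAABAAAAABAAQAAAAAAIAAAAATCwAAEwsAABAAAAAAAAAAAAAAABEREQAiIiIAMzMzAERERABVVVUAZmZmAHd3dwCIiIgAmZmZAKqqqgC7u7sAzMzMAN3d3QDu7u4A////AFaJh1WeyomVabqoZYzqhlVr3LlTWcl1VFrMyVE2iGVTNry4QUeZczM0iqgxW7tzMzRYqmN7ylM0VViqhVrKZVVVWKqGWcuGVWZ5mHdoqIl2d5qHVEV2d4iHmnMzNFZ3eHeJZGd3iZl2Z3h3iHiaqpVVaHVYq6qqpVV5dkauuaqU"/>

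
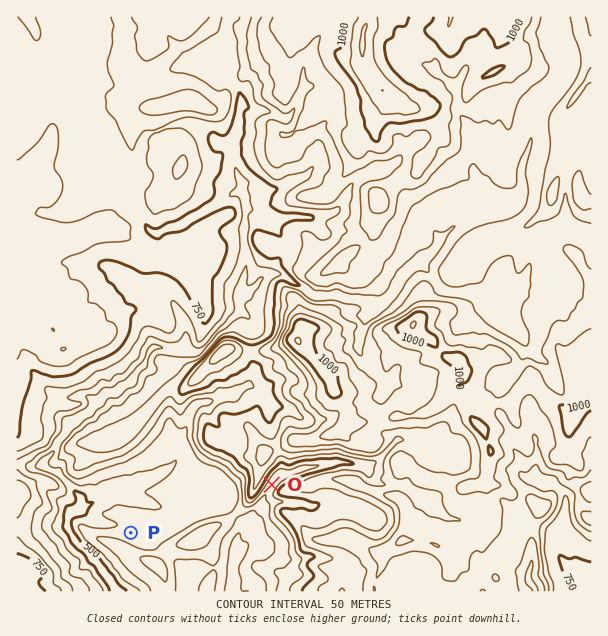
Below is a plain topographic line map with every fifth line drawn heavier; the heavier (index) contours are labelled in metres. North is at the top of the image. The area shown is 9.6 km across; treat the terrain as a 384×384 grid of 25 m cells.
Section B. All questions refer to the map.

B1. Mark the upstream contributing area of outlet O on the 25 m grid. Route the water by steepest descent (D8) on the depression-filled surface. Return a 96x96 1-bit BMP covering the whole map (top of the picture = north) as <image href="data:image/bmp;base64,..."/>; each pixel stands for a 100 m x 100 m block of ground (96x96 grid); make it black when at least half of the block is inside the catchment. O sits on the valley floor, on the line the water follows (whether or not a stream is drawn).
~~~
<image width="96" height="96" href="data:image/bmp;base64,Qk2+BAAAAAAAAD4AAAAoAAAAYAAAAGAAAAABAAEAAAAAAIAEAAATCwAAEwsAAAIAAAAAAAAA////AAAAAAAAAAAAAAAAAAAAAAAAAAAAAAAAAAAAAAAAAAAAAAAAAAAAAAAAAAAAAAAAAAAAAAAAAAAAAAAAAAAAAAAAAAAAAAAAAADAAAAAAAAAAAAAAADgAAAAAAAAAAAAAAPgAAAAAAAAAAAAAH/wAAAAAAAAAAAAAH/8AAAAAAAAAAAAAH/+AAAAAAAAAAAAAH//AAAAAAAAAAAAAH//AAAAAAAAAAAAAH//AAAAAAAAAAAAAH/+AAAAAAAAAAAAAP/+AAAAAAAAAAAAB//+AAAAAAAAAA8AP//8AAAAAAAAAD/B///8AAAAAAAAAH/////8AAAAAAAAAH/////+AAAAAAAAAH/////+AAAAAAAAAH/////+AAAAAAAAAD/////+AAAAAAAAAAf////+AAAAAAAAAAA////8AAAAAAAAAAAH///8AAAAAAAAAAAD///4AAAAAAAAAAAAH//wAAAAAAAAAAAAAB/wAAAAAAAAAAAAAAPgAAAAAAAAAAAAAAHgAAAAAAAAAAAAAADgAAAAAAAAAAAAAADgAAAAAAAAAAAAAABgAAAAAAAAAAAAAAAAAAAAAAAAAAAAAAAAAAAAAAAAAAAAAAAAAAAAAAAAAAAAAAAAAAAAAAAAAAAAAAAAAAAAAAAAAAAAAAAAAAAAAAAAAAAAAAAAAAAAAAAAAAAAAAAAAAAAAAAAAAAAAAAAAAAAAAAAAAAAAAAAAAAAAAAAAAAAAAAAAAAAAAAAAAAAAAAAAAAAAAAAAAAAAAAAAAAAAAAAAAAAAAAAAAAAAAAAAAAAAAAAAAAAAAAAAAAAAAAAAAAAAAAAAAAAAAAAAAAAAAAAAAAAAAAAAAAAAAAAAAAAAAAAAAAAAAAAAAAAAAAAAAAAAAAAAAAAAAAAAAAAAAAAAAAAAAAAAAAAAAAAAAAAAAAAAAAAAAAAAAAAAAAAAAAAAAAAAAAAAAAAAAAAAAAAAAAAAAAAAAAAAAAAAAAAAAAAAAAAAAAAAAAAAAAAAAAAAAAAAAAAAAAAAAAAAAAAAAAAAAAAAAAAAAAAAAAAAAAAAAAAAAAAAAAAAAAAAAAAAAAAAAAAAAAAAAAAAAAAAAAAAAAAAAAAAAAAAAAAAAAAAAAAAAAAAAAAAAAAAAAAAAAAAAAAAAAAAAAAAAAAAAAAAAAAAAAAAAAAAAAAAAAAAAAAAAAAAAAAAAAAAAAAAAAAAAAAAAAAAAAAAAAAAAAAAAAAAAAAAAAAAAAAAAAAAAAAAAAAAAAAAAAAAAAAAAAAAAAAAAAAAAAAAAAAAAAAAAAAAAAAAAAAAAAAAAAAAAAAAAAAAAAAAAAAAAAAAAAAAAAAAAAAAAAAAAAAAAAAAAAAAAAAAAAAAAAAAAAAAAAAAAAAAAAAAAAAAAAAAAAAAAAAAAAAAAAAAAAAAAAAAAAAAAAAAAAAAAAAAAAAAAAAAAAAAAAAAAAAAAAAAAAAAAAAAAAAAAAAAAAAAAAAAAAAAAAAAAAAAAAAAAAAAAAAAAAAAAAAAAAAAAAAAAAAAAAAAAAAAAA="/>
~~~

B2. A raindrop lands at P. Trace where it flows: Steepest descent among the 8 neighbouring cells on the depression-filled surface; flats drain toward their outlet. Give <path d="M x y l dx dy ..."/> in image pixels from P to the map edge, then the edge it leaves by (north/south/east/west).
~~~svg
<path d="M131 533l0-5-3-3-23 0-1-1-5 0-1-2-3 0-11-10-6 1-1 2-3 0-6 4 1 11 3 6 20 21 0 1 9 9 0 2 1 0 2 4 7 8 0 3 5 6-2 1"/>
exit: south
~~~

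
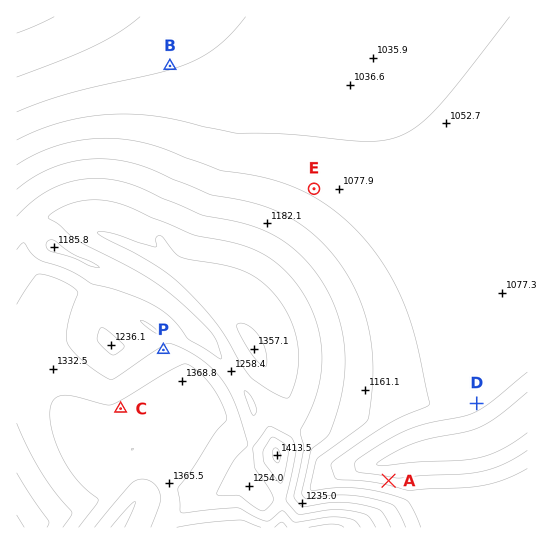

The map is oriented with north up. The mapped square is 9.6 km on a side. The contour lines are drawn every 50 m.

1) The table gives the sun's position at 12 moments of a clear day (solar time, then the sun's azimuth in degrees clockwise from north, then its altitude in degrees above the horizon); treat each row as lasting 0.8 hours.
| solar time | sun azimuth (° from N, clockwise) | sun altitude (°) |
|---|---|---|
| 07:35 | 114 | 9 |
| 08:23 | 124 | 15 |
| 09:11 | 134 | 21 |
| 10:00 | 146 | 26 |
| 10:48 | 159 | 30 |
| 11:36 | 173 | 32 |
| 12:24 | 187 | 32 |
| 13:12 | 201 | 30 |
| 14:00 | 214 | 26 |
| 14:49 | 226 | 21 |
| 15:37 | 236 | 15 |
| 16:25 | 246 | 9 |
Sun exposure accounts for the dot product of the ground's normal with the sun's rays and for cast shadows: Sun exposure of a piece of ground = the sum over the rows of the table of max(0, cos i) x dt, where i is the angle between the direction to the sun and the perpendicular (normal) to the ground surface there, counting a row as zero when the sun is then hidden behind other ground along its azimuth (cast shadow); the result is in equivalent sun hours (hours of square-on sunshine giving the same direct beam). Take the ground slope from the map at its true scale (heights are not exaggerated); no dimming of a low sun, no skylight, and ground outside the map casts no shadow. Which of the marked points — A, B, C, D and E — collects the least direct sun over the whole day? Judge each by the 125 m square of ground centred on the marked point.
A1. A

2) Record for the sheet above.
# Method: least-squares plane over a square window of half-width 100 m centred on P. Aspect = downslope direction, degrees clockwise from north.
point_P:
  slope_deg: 7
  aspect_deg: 330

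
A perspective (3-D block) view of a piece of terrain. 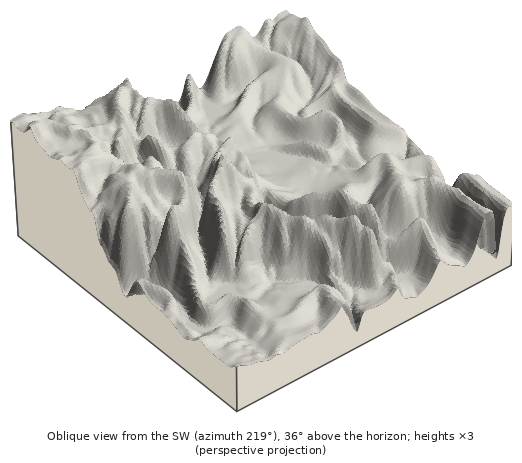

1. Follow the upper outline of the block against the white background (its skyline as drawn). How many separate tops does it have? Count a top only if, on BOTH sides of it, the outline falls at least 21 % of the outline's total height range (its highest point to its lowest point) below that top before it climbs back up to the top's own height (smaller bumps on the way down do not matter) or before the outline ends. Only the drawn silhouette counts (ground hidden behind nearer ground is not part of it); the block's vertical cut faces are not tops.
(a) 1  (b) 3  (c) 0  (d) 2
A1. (a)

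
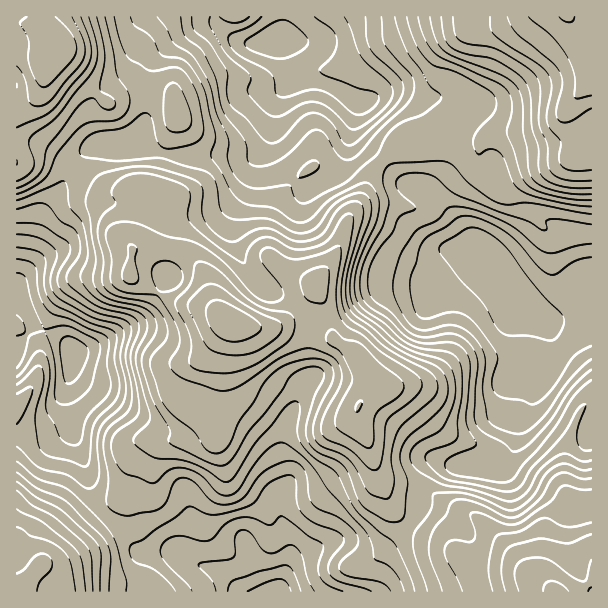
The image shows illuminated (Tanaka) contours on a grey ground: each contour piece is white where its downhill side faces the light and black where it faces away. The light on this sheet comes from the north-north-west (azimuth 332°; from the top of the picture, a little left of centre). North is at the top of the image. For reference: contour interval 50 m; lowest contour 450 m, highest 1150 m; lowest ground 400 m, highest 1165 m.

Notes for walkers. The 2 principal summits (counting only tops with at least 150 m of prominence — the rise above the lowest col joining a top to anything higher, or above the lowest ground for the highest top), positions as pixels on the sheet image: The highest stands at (231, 321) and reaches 1141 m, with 300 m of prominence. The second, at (59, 48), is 1133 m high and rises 327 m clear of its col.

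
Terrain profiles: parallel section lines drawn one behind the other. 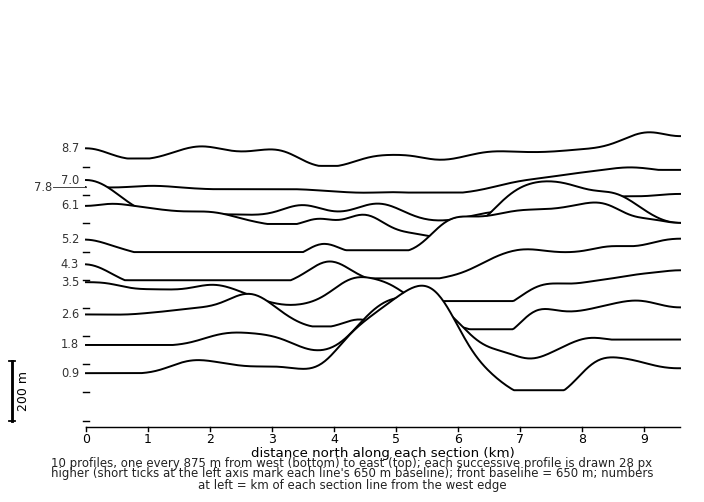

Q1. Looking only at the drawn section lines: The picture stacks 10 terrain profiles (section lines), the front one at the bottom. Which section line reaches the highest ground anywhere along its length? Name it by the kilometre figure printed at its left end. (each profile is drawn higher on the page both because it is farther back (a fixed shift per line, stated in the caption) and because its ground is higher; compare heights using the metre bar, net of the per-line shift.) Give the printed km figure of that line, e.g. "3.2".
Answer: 0.9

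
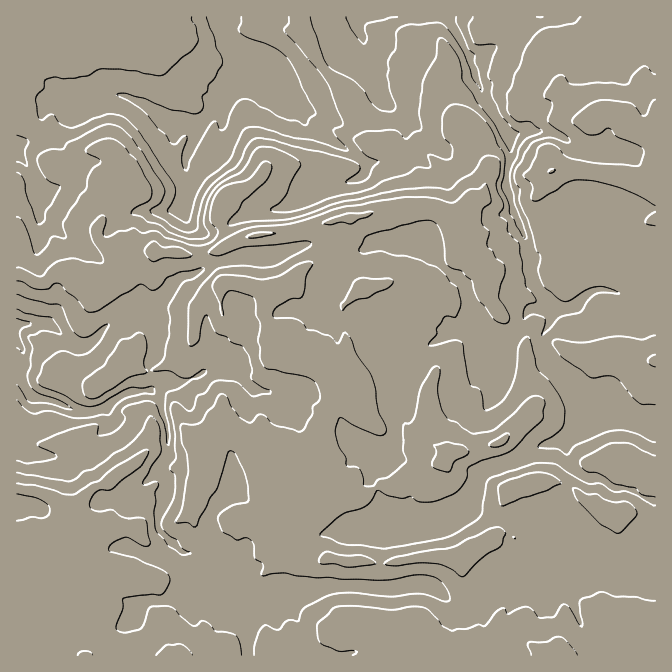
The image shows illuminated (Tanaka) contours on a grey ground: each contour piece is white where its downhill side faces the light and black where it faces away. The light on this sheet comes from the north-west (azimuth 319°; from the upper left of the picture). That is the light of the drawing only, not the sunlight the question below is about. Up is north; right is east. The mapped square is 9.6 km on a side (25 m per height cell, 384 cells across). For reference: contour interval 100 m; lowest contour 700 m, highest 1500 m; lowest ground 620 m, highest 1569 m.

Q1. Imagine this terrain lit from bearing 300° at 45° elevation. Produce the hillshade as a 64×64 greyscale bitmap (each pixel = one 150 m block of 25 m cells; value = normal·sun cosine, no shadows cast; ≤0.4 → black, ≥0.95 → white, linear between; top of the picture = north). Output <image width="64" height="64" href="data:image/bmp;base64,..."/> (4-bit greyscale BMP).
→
<image width="64" height="64" href="data:image/bmp;base64,Qk12CAAAAAAAAHYAAAAoAAAAQAAAAEAAAAABAAQAAAAAAAAIAAATCwAAEwsAABAAAAAAAAAAAAAAABEREQAiIiIAMzMzAERERABVVVUAZmZmAHd3dwCIiIgAmZmZAKqqqgC7u7sAzMzMAN3d3QDu7u4A////AJiJq7mJq8y6mId3erm7qHd3mpmbuHqXiZqrzJVXiZmYmYiamImazbqHiIh6uau8qHZ5mZq5eriJq7q8lWiIiZiZh4d4h5m8uXeZmHq5mr3Jd3eIiahpuqqruauWiYZmiYmHZniHeay4eJiYermqvuyYiZmqhVi8uquom6ibqGV5iZl1Zoh4mqiJmZd5qqq87suqq8uFaby6maiKqay6mImJqqhlZ3eIiImpl4mHmqrNy6qry6iaqqmZmYmpq6mqmZiJq6dndmZmaKqHmod4mZqqmZmqqZqpmZmIiZmqqZmZmHd5qoiHdlVli4iqh3d3Z3ZmZmd4mYiJiIiIiJmZmZmYd2aKuqmId4dXqqqYh3ZEUzRTIjVnZXiIiJiIiZmZmZmIhlaaqYmYm4WaqpmZmpeZd6qXZnh0R4iImIiIiIm6mYiZdViZh2eJqpqZmaqrypqprMzMvLhFeIiZiIiIdpyqiKqFRXh1SJU5mYmYmqmYiqqrvMzN7aZ4iIiIiIh1arqZq6dUeVKIh0ioeJiJl1V4mZmZqr3u24iIiIiJiGVFqqqruYd5Yr2XWLqImImYUzVniIiIms3tmJmYiJmYZDOqqqp3qYlxr9hXupmZiJh2RERnd2ZonN2XeIiJmaqFQ4iauoV4iYJv+lWKqZqYmYiHZFZXYyNr3aVFeImqiZdmmqmbyWVGlU78ZXiZmZiZd3iIiVaXMBje6VNGiZl3mpiZiaztyDEme+2GeJmZh4h3d3mst4mDA8/u2mZ2abh2iZqqvN3ukwCt3Jd4mpiId2Z4eKzcqXQAW93cqFi5h3aKqrq7vN7rMB7rl4iqmZmYZWiIirzLlRABOM25jO25iIjLqqqaze7BDdqIiKqpiap1Z4iJvLu5ZVIAGKqs7u2nZsuqqoi83uYN2neJmpmJu3Voh3m8yqmKzHAARorN3Kh3qrvMuIzd6Tz7iIiamJm8hWd3Z6zKiHm+6RASNqzLqZiJq6q8rN3YfOvLl3qomryWeHZYrMlnd53+kyI0eqqZmGm5eam//de9vO2me6iavKiZdFi8yFZ2e9/YMjV4qZmHBqqoYQPuyd+87rZpqau8uZp0SKzIRnd5vexjNomImYdphmiYMAes7t3ux2iaqau5iXRHq8hFeHis24VHmXiZh/y5mrulATJ7u97JmoZmeJh5dVer2URniKvKdXmYeJmH/+y7vMp1ZmiEe8vMlVVndol2ZovcZFaJq7hniZdmiZjv7Lq93Kdoq7ZIqbzIZ4hmmGeHacyVVnmqpkmZmXZ5qv7rqb7tuWesxzaZrNyIqnaHaJh2m7hmebulerqsypms7tqait7Kd6zZNXib3IeqiJdomYd4qod4rLWNqavLqbzey8pzjdyYvNpoZorMp3mZl2eIiHd3d4dnyF3Jqruqq3mbu5QXu7u823qWiqqpeJqWZ4iId3dniGFratuqmZmqMzSbphBIq83cmqaLlWh4qpVWd4d3d2eZgxWJvMuZmZlURHmoQAN3vu26lnqlJFWbp1NWd3d3aJh2M2hlnKmJmWZVeZl1IVVb7vyGicpiJIu7lUVnd3d5l2U1iYQ3mZmIeIeKqZqERTWt/9mqvdgSesy6l2eId4mXZAepmFVnd4h5u6mZmrhlMkbP66ms7oNIq6q6iIiIiZhjCdl5iHd3iEfNupmqu5dURFiauqve2mV5qqqZial4iHMI63iJmHeIFL3Kqqq8ypqIzYEkVorNt1eJmZmZqoZ3cynLmIiZh3gDvbu6mrzLdmjf/YQzM1i4RFeIiImrllZja7mIiImYeBOt3LqJuqlDbP7u7cu6hnhjJGeIiauWZSGruIiIiJmII53dy4aJdUSf/Ga7urze25dDNFZ4m4VFI6uoiIiImpk0re7cp0IhJK//gSWJrN3u3MuXZmiblTEHq5iIiIiJmTWt3ty5hRAAb//jIzNGrN3LzMy6qZvZYQnbd4iIiIiINZvN3LqYUQA9//tlQyNYq8zd3Mu6reyAC9x1d4iIiJoWmYrMuphSAEv//tpjI0ZmaM7szLu97rAN3JM1d4iZmmq6h5u6lzATa97//6UzV3dkfdy7urzO5Q79yEV4mZmq7eypmqqWECV6u+//2GZ4mYZ4u7qqq83ZC//aeJmqqrvu7M3bqXMQR3q6z//Zd4mHnbl3irmru6Yc//lXqqqZmqzM3u7JUhNoiaq+/7h4mIvczKiLu7qqgAv/6oqXeIiJeJqs7tpSNXiZqq3sqIibzczLupvcu6pgF77uuZdomap3mXne2mRWeIiarMqYiau83KmqvNzMuSGIV7u7qHiYqnZ4Z6zLh3iId2isyYiJq7u6iJq83MulGbuXnN3LqZebZVd2eaqYiHd3Vpu5iJmqu7l3m7zMyoNszcuavN26qaxVVVVFZ4d3dmZVeZmYmqqrqHervMy4Y53czLqau7qrvFVFZUNFZmZlVVRYmZiauqqYeLu7zLckvdzMupiaqqypVVVlQzRVZlVVVDaZmZqqmYh5u7vMtxXNzMy7mImZq6l2VWZlVmZ2VVVUNXmZmqmHiHrLu7u3F83czLuoeImrqZiHd3d3eIhlVUI3iIiJqHeHi8u7u6VGm9zLu6mIiJu6mZiId4iJmYZlQVmHd4mXZ3aby7u7hJp1m8y7upiImrqZmIiIiImZl3Uhe6mZmYd3Zq3M3MtnvbhpvMzLqHeaqpmZh4iIiaqYZRKcy7qqh2ZWrMzMu629ymervM7adpqZ"/>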